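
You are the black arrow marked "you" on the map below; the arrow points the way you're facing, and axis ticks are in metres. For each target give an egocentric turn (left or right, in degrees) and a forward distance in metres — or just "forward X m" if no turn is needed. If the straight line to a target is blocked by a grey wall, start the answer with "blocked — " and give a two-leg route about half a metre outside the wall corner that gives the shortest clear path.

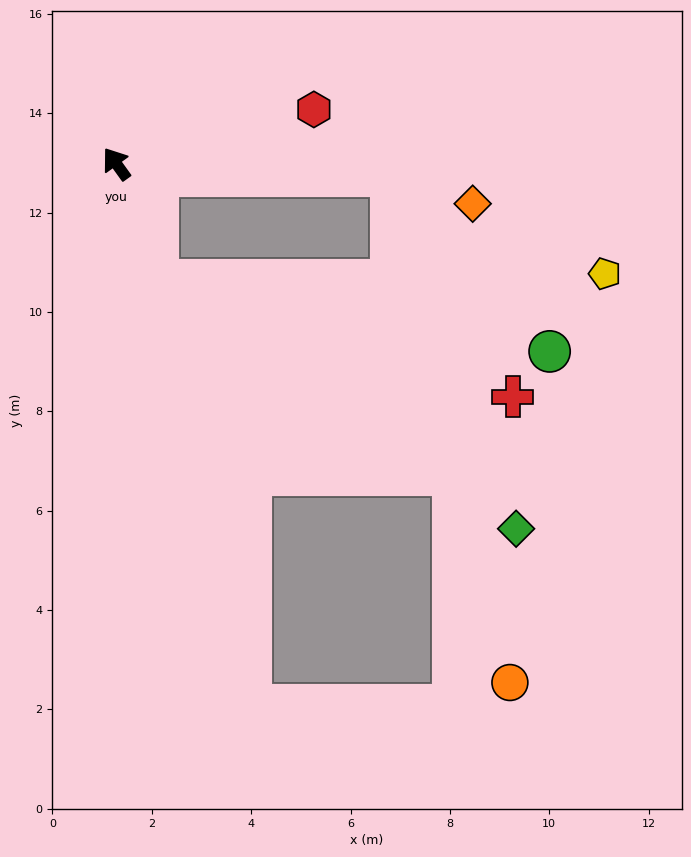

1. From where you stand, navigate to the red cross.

blocked — turn left 164°, forward 2.5 m, then turn left 52°, forward 7.5 m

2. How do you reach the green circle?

blocked — turn right 128°, forward 5.5 m, then turn right 46°, forward 4.8 m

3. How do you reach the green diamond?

blocked — turn right 128°, forward 5.5 m, then turn right 68°, forward 7.5 m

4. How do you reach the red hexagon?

turn right 110°, forward 4.1 m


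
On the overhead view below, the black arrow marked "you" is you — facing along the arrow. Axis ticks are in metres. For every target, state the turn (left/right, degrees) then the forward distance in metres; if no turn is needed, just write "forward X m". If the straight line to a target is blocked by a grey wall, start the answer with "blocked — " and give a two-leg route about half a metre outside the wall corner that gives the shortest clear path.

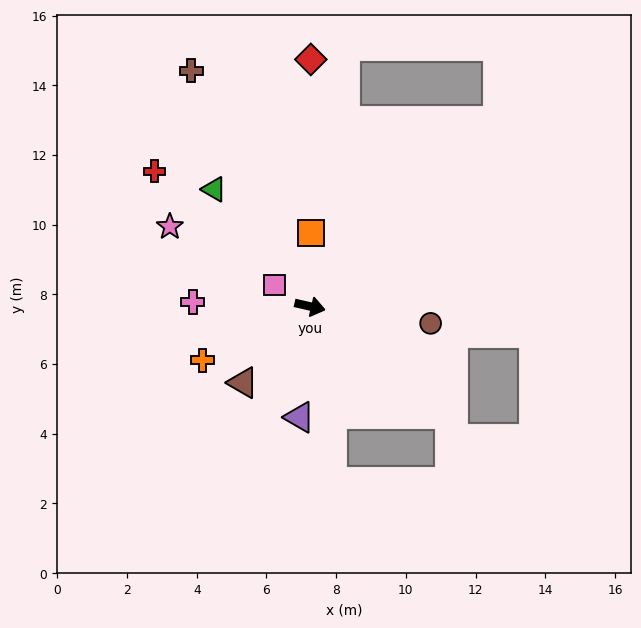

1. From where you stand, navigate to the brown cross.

turn left 130°, forward 7.6 m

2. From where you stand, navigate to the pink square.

turn left 162°, forward 1.2 m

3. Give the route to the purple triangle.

turn right 82°, forward 3.2 m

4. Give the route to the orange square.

turn left 102°, forward 2.1 m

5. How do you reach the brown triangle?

turn right 118°, forward 2.9 m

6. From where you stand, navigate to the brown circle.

turn left 5°, forward 3.5 m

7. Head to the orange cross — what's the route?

turn right 140°, forward 3.5 m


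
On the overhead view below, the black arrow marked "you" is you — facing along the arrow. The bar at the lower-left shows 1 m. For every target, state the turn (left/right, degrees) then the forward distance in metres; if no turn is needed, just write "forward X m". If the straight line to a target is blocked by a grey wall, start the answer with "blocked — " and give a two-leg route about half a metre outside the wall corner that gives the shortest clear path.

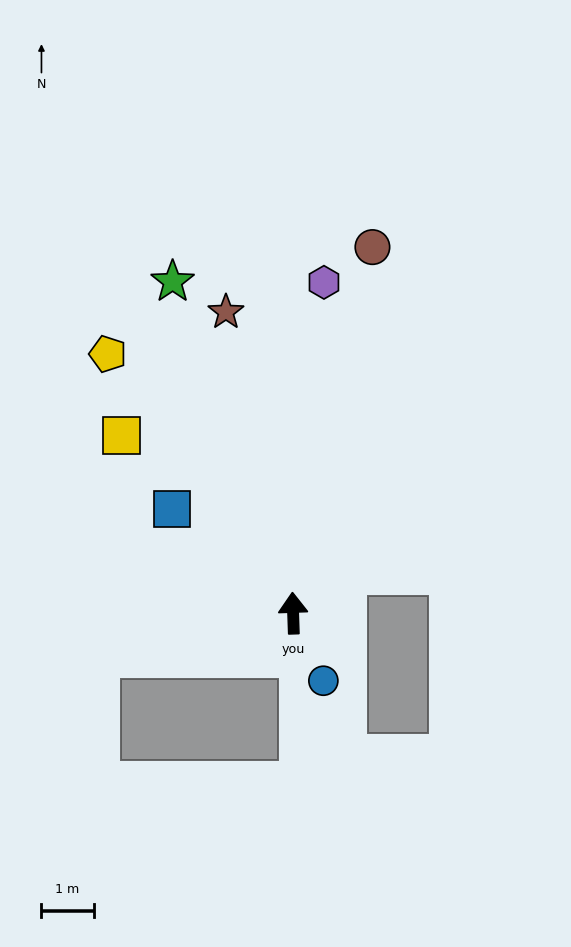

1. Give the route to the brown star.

turn left 11°, forward 5.9 m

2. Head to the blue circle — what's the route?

turn right 158°, forward 1.4 m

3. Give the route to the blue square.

turn left 47°, forward 3.1 m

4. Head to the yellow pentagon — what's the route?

turn left 34°, forward 6.1 m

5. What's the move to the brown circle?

turn right 14°, forward 7.2 m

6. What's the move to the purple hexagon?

turn right 7°, forward 6.4 m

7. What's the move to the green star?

turn left 18°, forward 6.8 m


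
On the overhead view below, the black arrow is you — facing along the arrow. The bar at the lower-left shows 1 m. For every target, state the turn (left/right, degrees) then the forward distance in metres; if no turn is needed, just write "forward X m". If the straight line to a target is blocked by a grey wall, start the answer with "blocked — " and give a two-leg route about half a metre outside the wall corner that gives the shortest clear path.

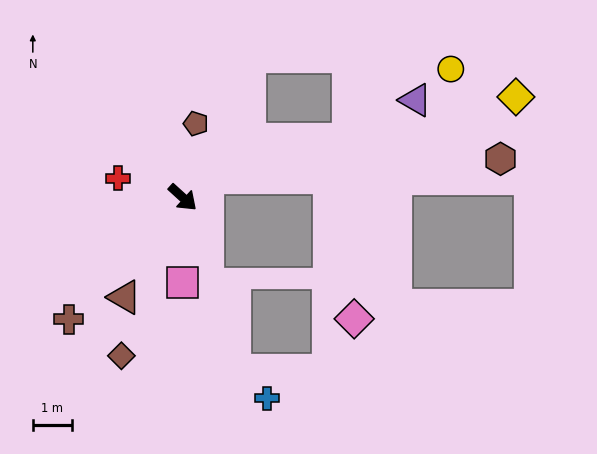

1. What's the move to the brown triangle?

turn right 78°, forward 2.9 m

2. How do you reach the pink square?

turn right 48°, forward 2.2 m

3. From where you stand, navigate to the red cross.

turn right 154°, forward 1.7 m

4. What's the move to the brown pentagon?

turn left 122°, forward 1.9 m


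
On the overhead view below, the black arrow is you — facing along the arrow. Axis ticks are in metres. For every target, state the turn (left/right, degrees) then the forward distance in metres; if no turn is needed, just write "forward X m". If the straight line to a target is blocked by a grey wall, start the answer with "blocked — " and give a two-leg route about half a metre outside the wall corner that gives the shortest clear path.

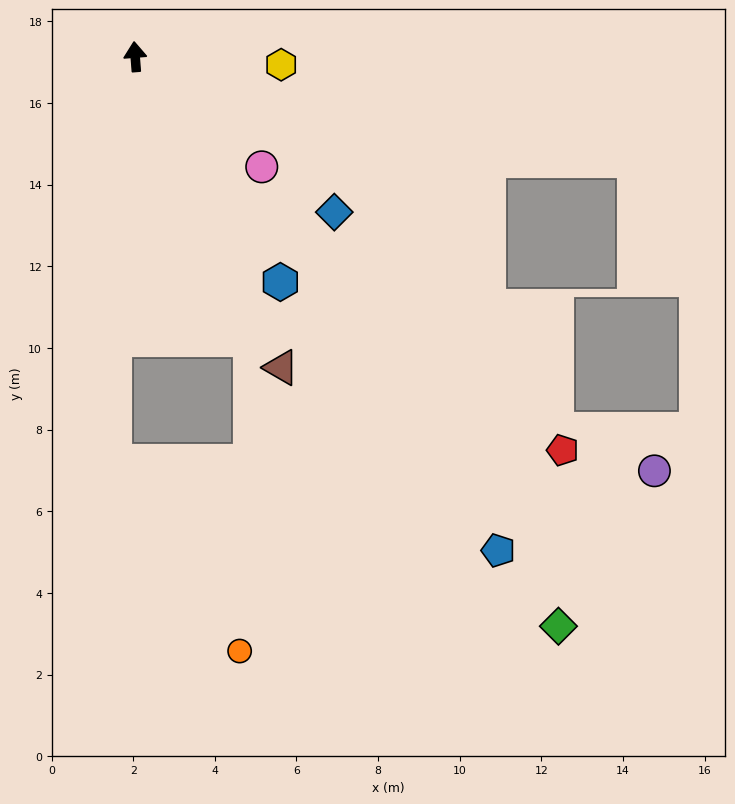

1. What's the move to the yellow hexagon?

turn right 98°, forward 3.6 m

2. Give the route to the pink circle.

turn right 135°, forward 4.1 m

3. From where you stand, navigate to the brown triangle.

turn right 159°, forward 8.4 m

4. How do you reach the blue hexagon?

turn right 152°, forward 6.6 m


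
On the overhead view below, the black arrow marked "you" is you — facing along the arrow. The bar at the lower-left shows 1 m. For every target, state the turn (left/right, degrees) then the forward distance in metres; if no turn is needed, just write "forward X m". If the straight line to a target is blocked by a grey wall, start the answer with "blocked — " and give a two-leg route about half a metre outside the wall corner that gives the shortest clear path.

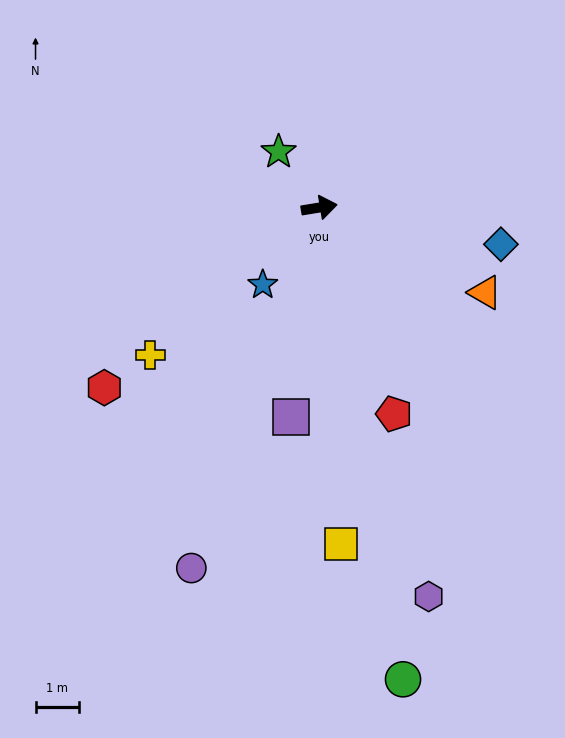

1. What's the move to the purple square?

turn right 107°, forward 4.8 m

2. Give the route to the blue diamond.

turn right 21°, forward 4.2 m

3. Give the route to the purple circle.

turn right 119°, forward 8.7 m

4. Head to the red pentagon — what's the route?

turn right 79°, forward 5.0 m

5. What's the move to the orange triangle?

turn right 36°, forward 4.3 m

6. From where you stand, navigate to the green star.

turn left 117°, forward 1.6 m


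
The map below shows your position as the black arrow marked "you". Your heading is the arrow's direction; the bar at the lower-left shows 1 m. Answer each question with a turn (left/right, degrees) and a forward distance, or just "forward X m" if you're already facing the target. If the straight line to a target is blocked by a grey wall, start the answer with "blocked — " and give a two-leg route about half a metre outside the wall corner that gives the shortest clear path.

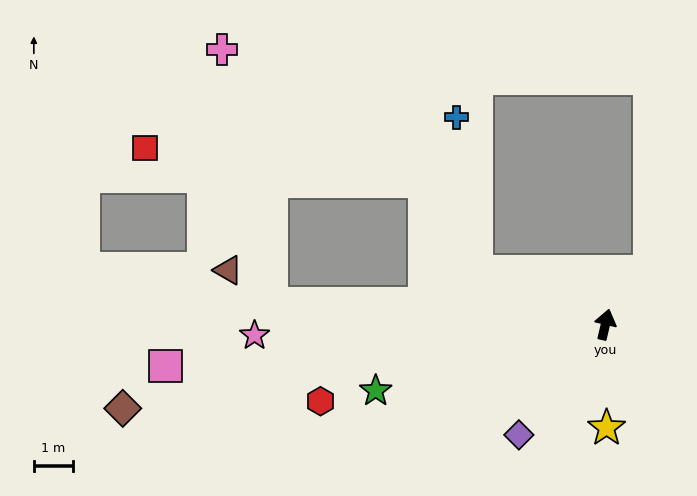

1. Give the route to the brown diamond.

turn left 113°, forward 12.4 m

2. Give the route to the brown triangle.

blocked — turn left 100°, forward 8.5 m, then turn right 35°, forward 1.4 m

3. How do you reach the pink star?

turn left 105°, forward 8.9 m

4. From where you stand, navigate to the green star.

turn left 119°, forward 6.1 m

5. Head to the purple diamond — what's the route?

turn left 155°, forward 3.6 m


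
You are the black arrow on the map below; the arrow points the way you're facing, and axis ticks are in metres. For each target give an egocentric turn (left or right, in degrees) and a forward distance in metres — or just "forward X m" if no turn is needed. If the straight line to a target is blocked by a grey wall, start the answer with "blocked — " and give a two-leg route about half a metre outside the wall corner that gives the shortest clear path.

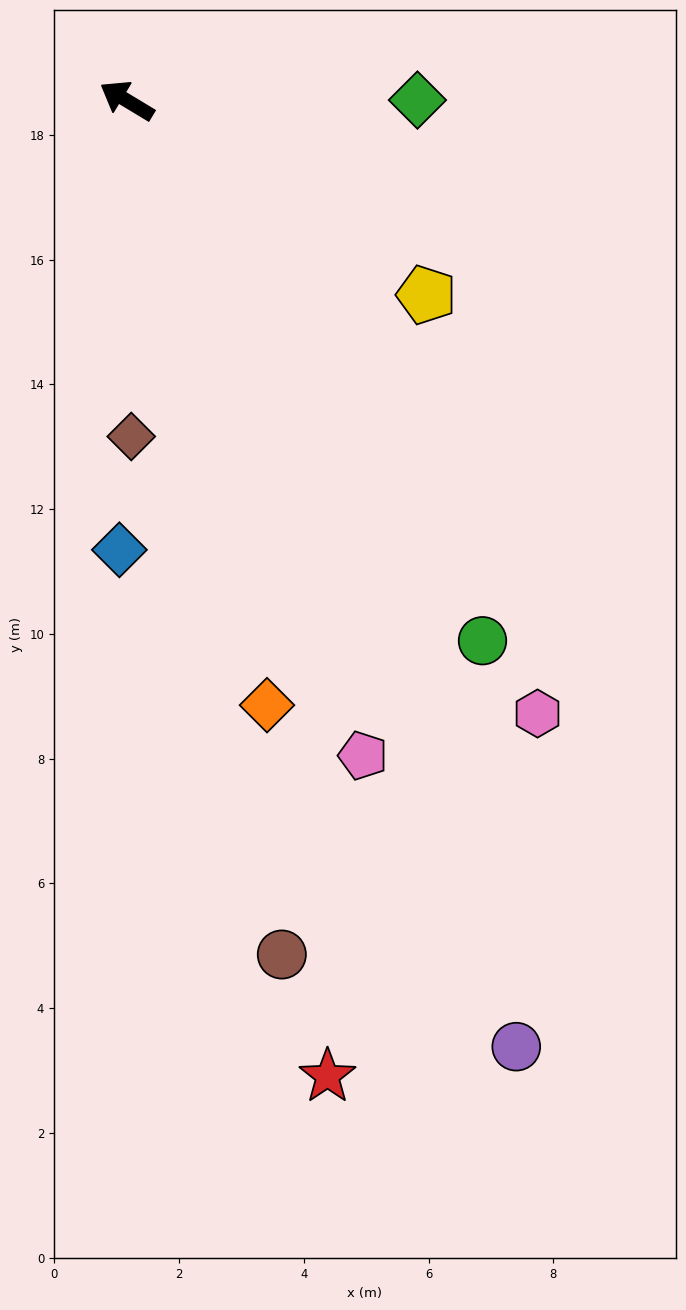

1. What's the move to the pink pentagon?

turn left 141°, forward 11.2 m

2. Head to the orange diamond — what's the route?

turn left 134°, forward 9.9 m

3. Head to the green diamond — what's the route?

turn right 149°, forward 4.7 m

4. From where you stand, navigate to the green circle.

turn left 155°, forward 10.4 m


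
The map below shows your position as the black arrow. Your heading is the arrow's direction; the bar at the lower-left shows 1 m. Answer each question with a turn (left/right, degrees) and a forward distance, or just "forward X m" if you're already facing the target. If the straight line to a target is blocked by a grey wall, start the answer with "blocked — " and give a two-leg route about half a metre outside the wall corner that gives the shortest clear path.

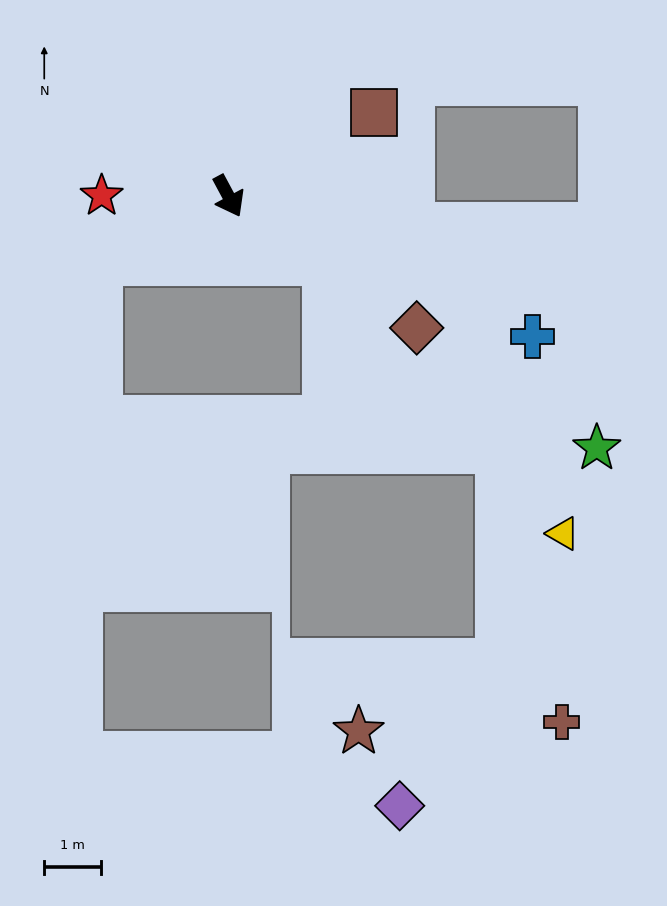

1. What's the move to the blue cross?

turn left 37°, forward 5.9 m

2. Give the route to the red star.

turn right 118°, forward 2.2 m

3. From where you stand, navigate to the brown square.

turn left 92°, forward 3.0 m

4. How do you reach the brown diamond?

turn left 27°, forward 4.1 m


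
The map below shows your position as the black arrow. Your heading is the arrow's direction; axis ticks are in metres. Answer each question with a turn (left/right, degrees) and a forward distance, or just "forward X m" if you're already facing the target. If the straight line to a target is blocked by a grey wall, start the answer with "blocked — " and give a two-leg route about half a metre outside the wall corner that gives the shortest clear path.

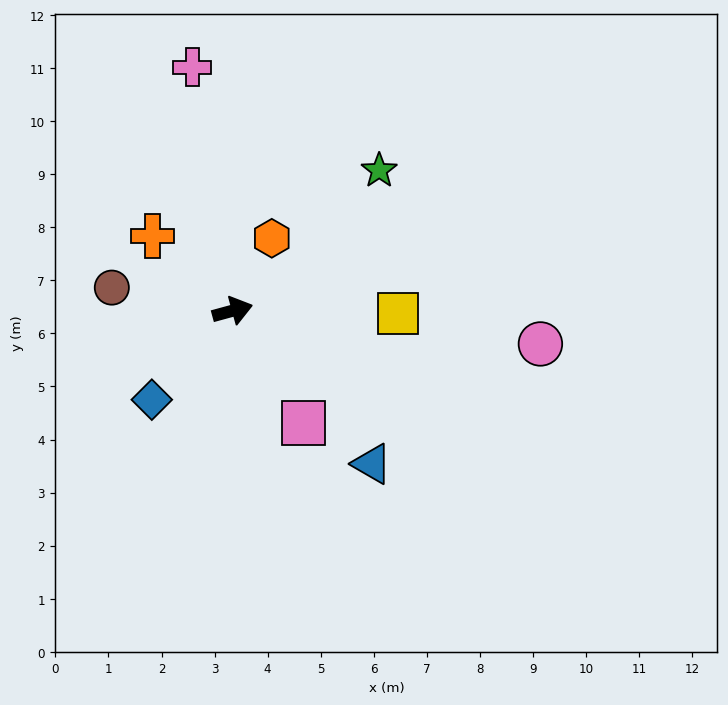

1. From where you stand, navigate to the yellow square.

turn right 16°, forward 3.1 m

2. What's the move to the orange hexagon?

turn left 46°, forward 1.6 m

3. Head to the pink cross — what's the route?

turn left 84°, forward 4.7 m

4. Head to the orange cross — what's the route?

turn left 122°, forward 2.1 m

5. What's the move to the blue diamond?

turn right 147°, forward 2.3 m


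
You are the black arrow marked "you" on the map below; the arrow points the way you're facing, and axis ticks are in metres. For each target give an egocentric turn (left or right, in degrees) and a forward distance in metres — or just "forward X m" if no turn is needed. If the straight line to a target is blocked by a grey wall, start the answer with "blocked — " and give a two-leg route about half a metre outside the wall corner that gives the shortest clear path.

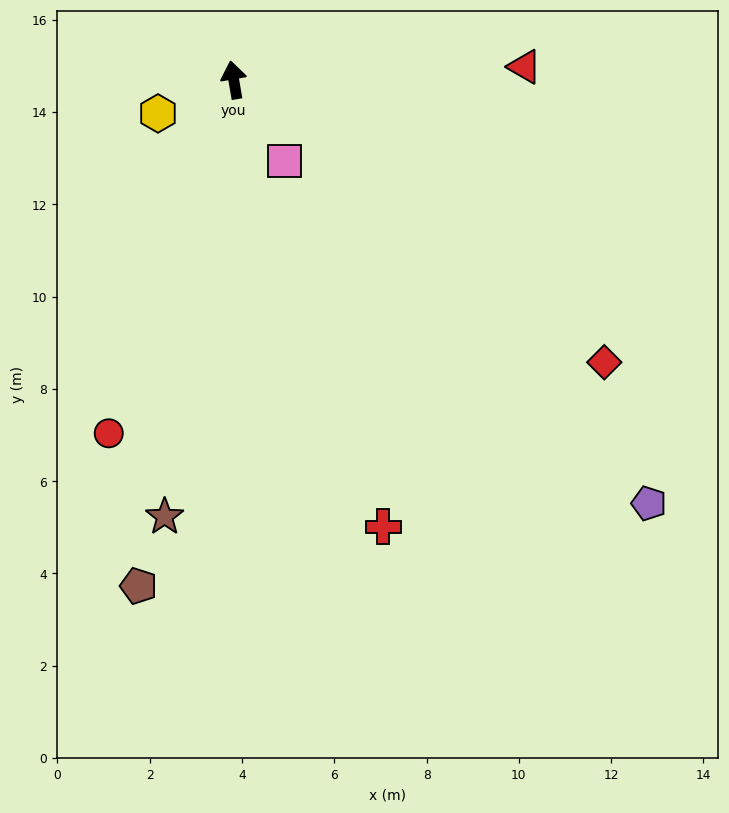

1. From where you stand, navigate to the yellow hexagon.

turn left 104°, forward 1.8 m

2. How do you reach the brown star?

turn left 161°, forward 9.6 m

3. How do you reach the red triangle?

turn right 97°, forward 6.3 m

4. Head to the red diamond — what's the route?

turn right 137°, forward 10.1 m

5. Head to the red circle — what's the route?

turn left 151°, forward 8.1 m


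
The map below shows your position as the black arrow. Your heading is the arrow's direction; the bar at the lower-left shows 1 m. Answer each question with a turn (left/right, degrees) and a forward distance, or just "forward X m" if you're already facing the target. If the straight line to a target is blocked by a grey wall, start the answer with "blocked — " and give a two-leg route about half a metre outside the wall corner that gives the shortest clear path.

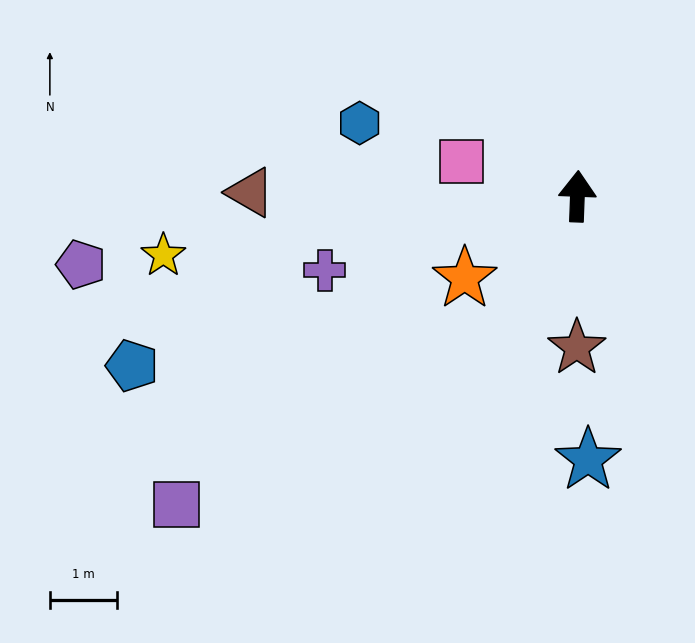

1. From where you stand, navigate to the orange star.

turn left 128°, forward 2.1 m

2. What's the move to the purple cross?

turn left 108°, forward 3.9 m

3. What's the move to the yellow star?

turn left 100°, forward 6.2 m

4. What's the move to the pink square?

turn left 76°, forward 1.8 m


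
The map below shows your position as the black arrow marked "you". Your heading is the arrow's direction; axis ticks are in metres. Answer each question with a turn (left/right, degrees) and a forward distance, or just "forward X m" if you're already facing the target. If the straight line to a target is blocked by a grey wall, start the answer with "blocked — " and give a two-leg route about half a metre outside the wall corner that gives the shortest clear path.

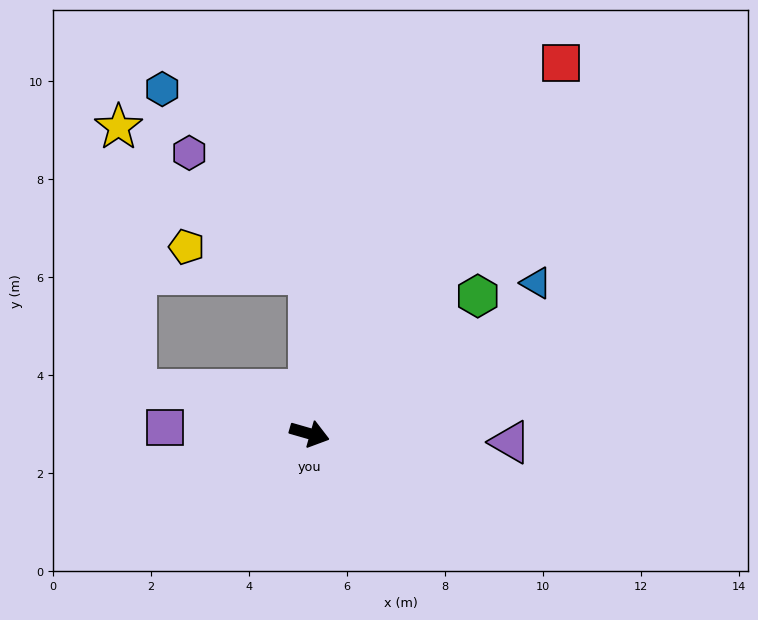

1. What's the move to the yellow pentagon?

blocked — turn left 106°, forward 3.3 m, then turn left 78°, forward 2.6 m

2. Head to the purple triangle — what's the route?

turn left 14°, forward 4.1 m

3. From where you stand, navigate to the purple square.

turn right 166°, forward 3.0 m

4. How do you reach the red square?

turn left 72°, forward 9.1 m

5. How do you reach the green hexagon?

turn left 55°, forward 4.4 m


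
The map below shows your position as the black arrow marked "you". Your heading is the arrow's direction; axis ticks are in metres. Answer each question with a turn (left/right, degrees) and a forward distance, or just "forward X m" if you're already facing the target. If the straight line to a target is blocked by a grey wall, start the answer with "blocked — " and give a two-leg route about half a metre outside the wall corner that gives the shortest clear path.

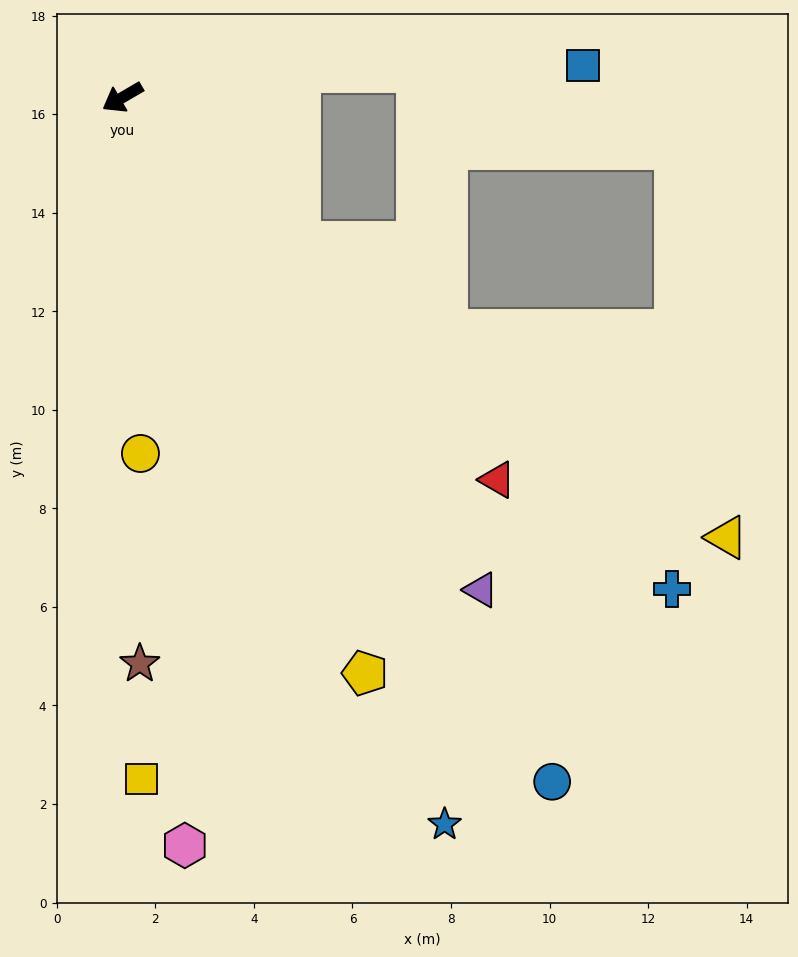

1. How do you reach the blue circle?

turn left 92°, forward 16.4 m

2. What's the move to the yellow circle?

turn left 63°, forward 7.2 m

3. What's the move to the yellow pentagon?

turn left 83°, forward 12.7 m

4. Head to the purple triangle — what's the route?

turn left 96°, forward 12.4 m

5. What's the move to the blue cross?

turn left 108°, forward 15.0 m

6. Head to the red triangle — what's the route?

turn left 104°, forward 10.9 m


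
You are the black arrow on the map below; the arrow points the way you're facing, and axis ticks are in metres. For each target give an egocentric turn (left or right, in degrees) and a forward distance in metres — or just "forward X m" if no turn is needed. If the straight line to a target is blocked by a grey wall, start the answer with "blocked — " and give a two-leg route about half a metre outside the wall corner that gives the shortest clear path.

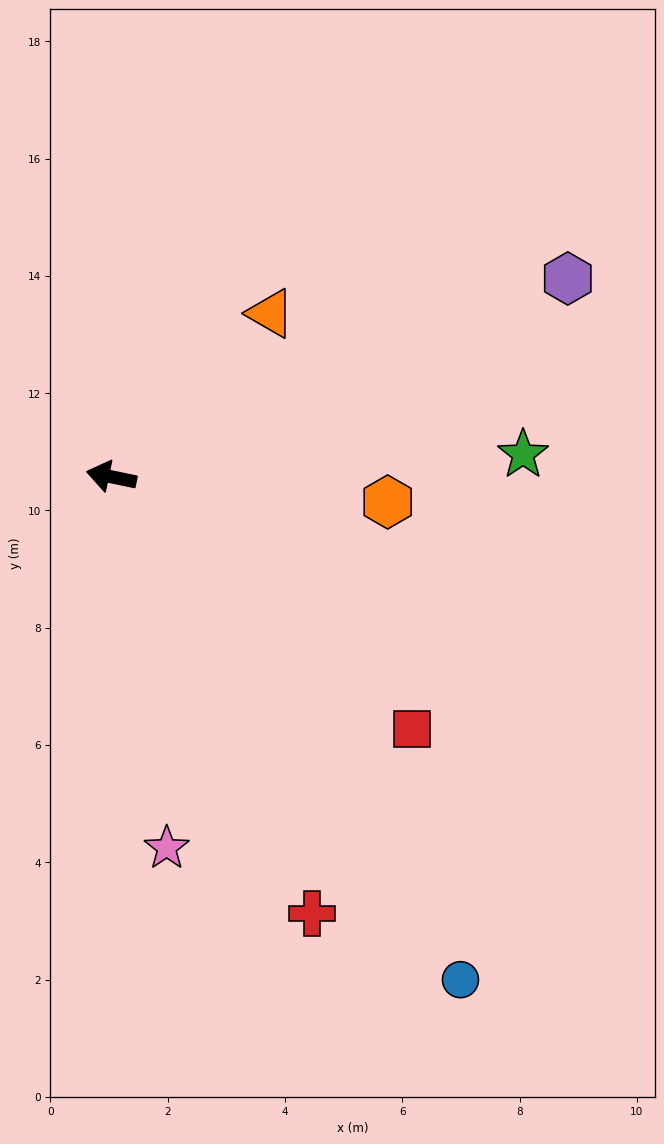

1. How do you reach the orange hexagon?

turn right 173°, forward 4.7 m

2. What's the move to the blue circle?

turn left 137°, forward 10.4 m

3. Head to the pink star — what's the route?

turn left 110°, forward 6.4 m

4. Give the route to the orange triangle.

turn right 122°, forward 3.9 m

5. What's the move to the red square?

turn left 152°, forward 6.7 m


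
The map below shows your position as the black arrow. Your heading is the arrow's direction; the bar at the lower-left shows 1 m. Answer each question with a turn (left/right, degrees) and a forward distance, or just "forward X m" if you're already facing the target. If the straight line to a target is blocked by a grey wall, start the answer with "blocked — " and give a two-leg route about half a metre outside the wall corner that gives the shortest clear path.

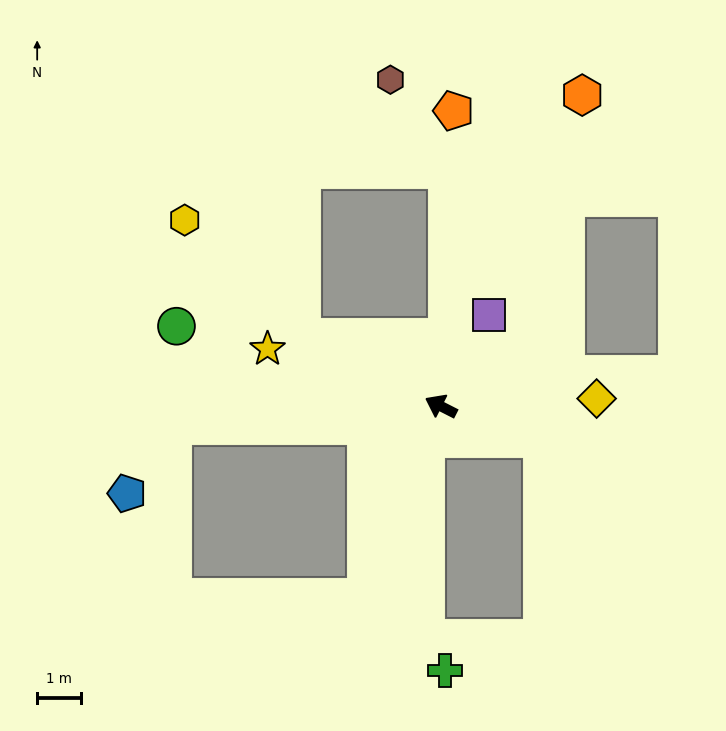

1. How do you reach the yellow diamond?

turn right 150°, forward 3.5 m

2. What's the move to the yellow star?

turn left 9°, forward 4.2 m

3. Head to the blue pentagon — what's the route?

blocked — turn left 31°, forward 6.1 m, then turn left 51°, forward 1.9 m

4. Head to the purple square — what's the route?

turn right 91°, forward 2.3 m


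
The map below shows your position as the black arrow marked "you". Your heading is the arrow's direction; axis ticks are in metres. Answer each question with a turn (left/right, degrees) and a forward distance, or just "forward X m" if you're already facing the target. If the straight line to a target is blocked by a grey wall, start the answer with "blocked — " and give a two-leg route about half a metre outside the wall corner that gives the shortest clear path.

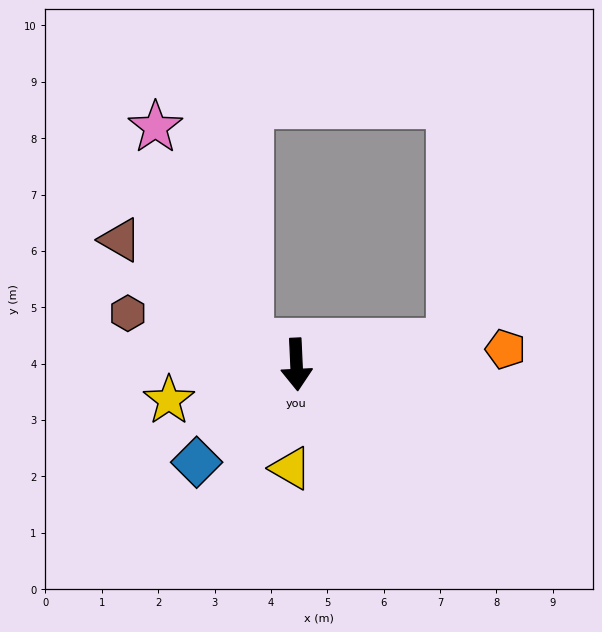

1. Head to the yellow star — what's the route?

turn right 77°, forward 2.3 m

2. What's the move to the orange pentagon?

turn left 92°, forward 3.7 m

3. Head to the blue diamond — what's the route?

turn right 48°, forward 2.5 m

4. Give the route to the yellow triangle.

turn right 6°, forward 1.8 m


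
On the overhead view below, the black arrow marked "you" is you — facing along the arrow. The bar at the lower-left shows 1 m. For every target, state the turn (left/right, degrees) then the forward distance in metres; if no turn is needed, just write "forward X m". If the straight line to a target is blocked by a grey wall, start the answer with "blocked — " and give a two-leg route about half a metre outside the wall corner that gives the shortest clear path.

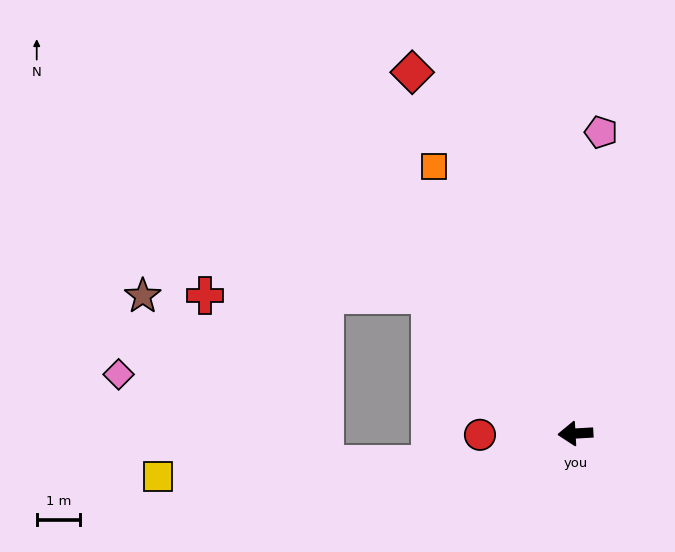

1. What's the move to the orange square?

turn right 65°, forward 6.9 m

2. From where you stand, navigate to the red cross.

blocked — turn right 47°, forward 4.6 m, then turn left 44°, forward 5.1 m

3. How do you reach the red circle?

turn right 2°, forward 2.2 m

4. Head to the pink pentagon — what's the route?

turn right 98°, forward 6.9 m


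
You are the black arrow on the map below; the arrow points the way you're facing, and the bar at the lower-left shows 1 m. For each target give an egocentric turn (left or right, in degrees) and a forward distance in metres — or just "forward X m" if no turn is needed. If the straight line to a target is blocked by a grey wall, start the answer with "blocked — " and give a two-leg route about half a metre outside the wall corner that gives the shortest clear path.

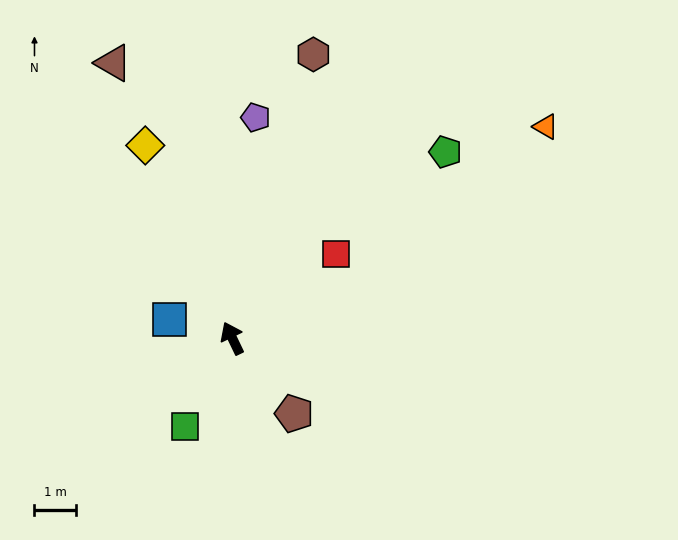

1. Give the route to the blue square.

turn left 48°, forward 1.6 m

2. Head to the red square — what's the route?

turn right 77°, forward 3.2 m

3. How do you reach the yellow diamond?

forward 5.1 m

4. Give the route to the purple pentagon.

turn right 32°, forward 5.3 m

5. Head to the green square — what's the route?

turn left 126°, forward 2.4 m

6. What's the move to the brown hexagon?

turn right 42°, forward 7.1 m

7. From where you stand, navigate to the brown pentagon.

turn right 166°, forward 2.3 m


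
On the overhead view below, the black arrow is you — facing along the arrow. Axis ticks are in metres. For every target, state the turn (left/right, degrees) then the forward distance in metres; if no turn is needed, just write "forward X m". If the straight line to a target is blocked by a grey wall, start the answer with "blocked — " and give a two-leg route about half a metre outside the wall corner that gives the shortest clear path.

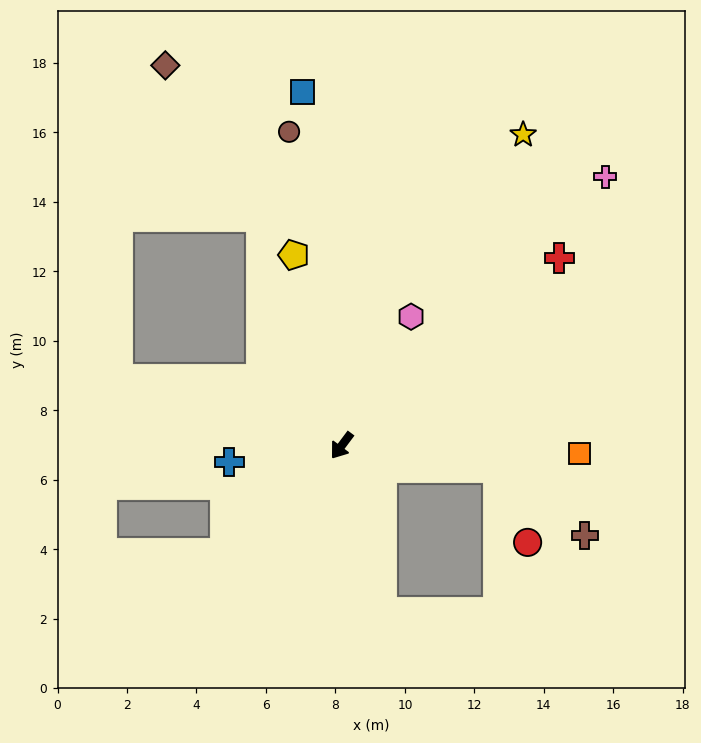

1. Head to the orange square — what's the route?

turn left 125°, forward 6.8 m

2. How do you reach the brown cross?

blocked — turn left 119°, forward 4.5 m, then turn right 30°, forward 3.2 m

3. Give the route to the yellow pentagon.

turn right 129°, forward 5.7 m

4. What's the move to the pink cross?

turn left 172°, forward 10.8 m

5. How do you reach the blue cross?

turn right 45°, forward 3.3 m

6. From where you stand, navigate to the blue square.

turn right 137°, forward 10.2 m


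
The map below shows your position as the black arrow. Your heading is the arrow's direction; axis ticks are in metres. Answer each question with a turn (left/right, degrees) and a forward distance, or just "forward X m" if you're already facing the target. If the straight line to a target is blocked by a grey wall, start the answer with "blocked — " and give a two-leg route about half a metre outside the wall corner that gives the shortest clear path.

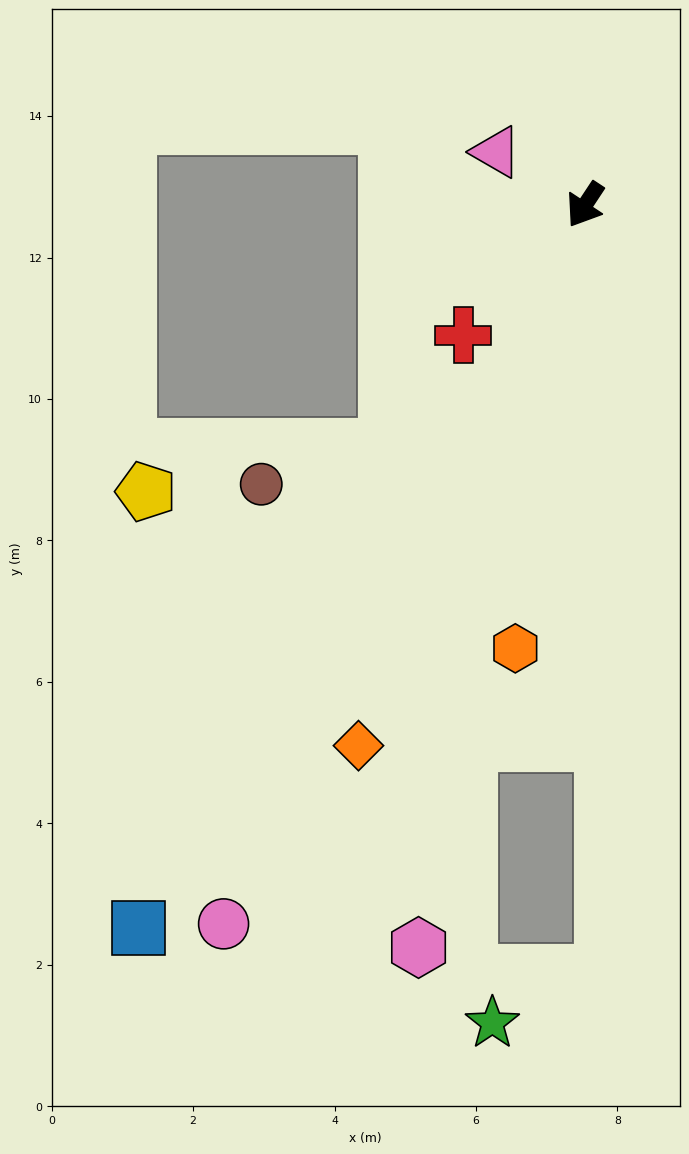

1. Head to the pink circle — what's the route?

turn left 7°, forward 11.4 m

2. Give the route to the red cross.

turn right 10°, forward 2.5 m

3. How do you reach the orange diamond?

turn left 11°, forward 8.3 m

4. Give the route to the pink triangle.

turn right 87°, forward 1.5 m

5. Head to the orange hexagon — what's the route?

turn left 25°, forward 6.3 m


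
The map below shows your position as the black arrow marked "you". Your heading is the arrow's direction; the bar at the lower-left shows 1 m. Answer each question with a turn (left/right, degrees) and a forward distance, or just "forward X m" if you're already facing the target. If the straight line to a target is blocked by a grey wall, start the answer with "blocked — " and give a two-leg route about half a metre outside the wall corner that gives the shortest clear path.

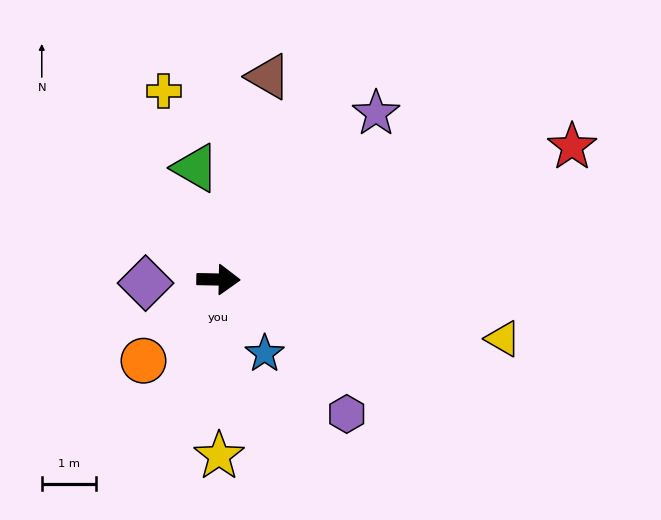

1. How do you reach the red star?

turn left 22°, forward 6.9 m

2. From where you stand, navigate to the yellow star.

turn right 89°, forward 3.2 m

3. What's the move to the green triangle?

turn left 103°, forward 2.1 m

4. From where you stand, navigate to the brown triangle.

turn left 77°, forward 3.8 m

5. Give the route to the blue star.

turn right 57°, forward 1.6 m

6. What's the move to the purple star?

turn left 48°, forward 4.2 m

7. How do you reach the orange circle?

turn right 132°, forward 2.0 m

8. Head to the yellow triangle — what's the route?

turn right 11°, forward 5.3 m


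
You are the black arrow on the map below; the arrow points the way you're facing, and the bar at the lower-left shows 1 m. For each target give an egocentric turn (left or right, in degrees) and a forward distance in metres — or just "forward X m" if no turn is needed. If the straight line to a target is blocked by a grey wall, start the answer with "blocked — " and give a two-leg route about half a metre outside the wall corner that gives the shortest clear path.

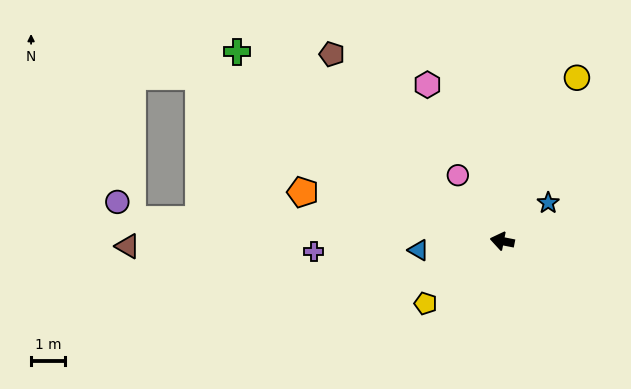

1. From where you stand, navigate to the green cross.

turn right 24°, forward 9.7 m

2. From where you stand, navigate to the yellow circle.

turn right 103°, forward 5.4 m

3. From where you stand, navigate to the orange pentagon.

turn right 3°, forward 6.1 m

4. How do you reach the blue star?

turn right 129°, forward 1.8 m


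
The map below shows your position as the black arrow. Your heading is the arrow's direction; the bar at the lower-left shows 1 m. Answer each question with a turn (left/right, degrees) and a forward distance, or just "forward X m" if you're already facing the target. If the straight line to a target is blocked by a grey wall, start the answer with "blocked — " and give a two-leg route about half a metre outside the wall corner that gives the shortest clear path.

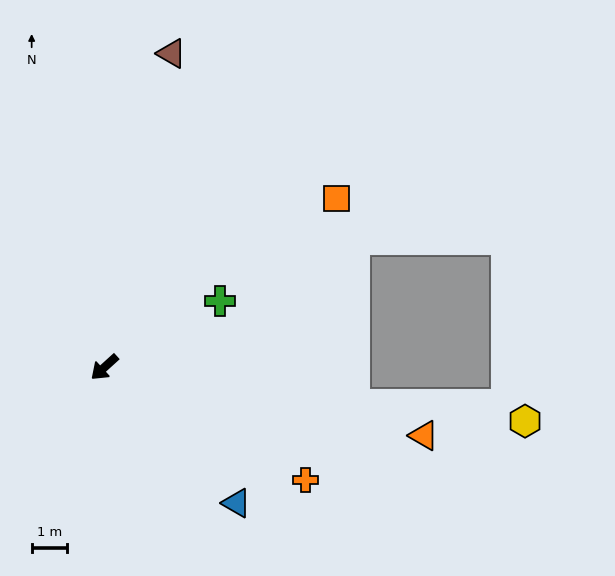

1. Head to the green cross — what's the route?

turn left 168°, forward 3.7 m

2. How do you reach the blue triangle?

turn left 92°, forward 5.3 m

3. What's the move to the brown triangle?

turn right 144°, forward 9.0 m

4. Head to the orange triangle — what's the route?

turn left 126°, forward 9.2 m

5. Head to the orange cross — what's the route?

turn left 109°, forward 6.5 m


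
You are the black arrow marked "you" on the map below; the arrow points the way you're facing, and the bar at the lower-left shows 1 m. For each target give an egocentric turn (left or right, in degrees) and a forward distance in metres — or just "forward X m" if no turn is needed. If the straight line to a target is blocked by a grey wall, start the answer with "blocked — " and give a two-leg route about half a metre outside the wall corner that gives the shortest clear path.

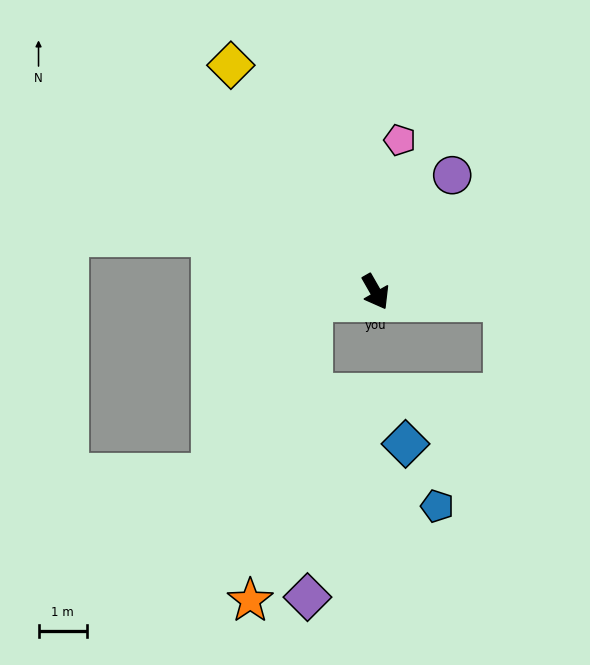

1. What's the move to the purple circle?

turn left 117°, forward 2.9 m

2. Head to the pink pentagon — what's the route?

turn left 141°, forward 3.2 m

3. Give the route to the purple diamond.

blocked — turn right 111°, forward 1.3 m, then turn left 80°, forward 6.1 m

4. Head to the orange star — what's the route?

blocked — turn right 111°, forward 1.3 m, then turn left 70°, forward 6.3 m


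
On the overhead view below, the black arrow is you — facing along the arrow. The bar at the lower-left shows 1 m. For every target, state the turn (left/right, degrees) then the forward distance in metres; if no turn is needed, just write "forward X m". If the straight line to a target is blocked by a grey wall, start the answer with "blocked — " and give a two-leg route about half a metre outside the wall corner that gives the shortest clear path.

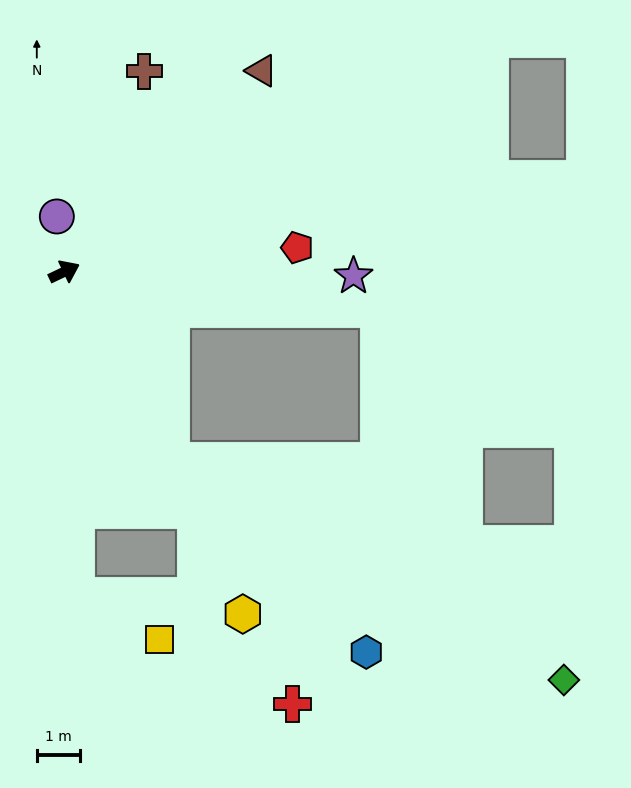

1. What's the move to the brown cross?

turn left 43°, forward 5.0 m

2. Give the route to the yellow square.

blocked — turn right 113°, forward 7.5 m, then turn left 59°, forward 2.2 m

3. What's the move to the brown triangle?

turn left 20°, forward 6.6 m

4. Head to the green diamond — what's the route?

blocked — turn right 86°, forward 5.1 m, then turn left 31°, forward 10.5 m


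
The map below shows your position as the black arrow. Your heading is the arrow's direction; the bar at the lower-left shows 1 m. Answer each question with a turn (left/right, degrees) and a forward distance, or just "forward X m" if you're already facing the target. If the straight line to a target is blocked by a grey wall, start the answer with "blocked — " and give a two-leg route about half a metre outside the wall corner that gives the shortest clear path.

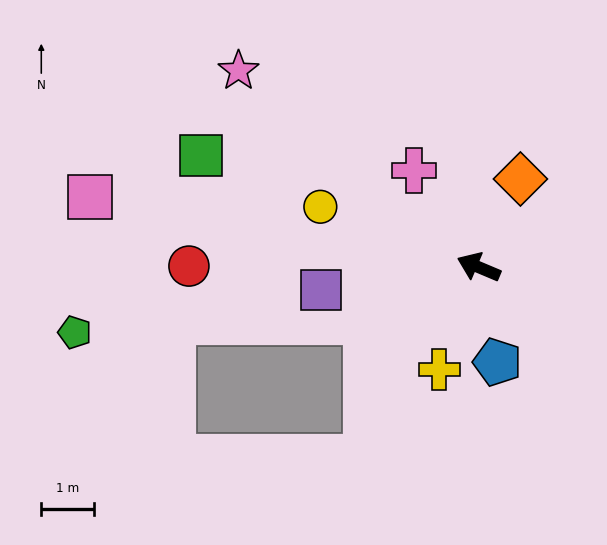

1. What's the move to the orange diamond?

turn right 92°, forward 1.8 m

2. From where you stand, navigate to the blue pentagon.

turn left 124°, forward 1.8 m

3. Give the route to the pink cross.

turn right 33°, forward 2.2 m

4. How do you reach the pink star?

turn right 16°, forward 5.9 m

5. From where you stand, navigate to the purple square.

turn left 31°, forward 3.0 m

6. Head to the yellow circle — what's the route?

forward 3.2 m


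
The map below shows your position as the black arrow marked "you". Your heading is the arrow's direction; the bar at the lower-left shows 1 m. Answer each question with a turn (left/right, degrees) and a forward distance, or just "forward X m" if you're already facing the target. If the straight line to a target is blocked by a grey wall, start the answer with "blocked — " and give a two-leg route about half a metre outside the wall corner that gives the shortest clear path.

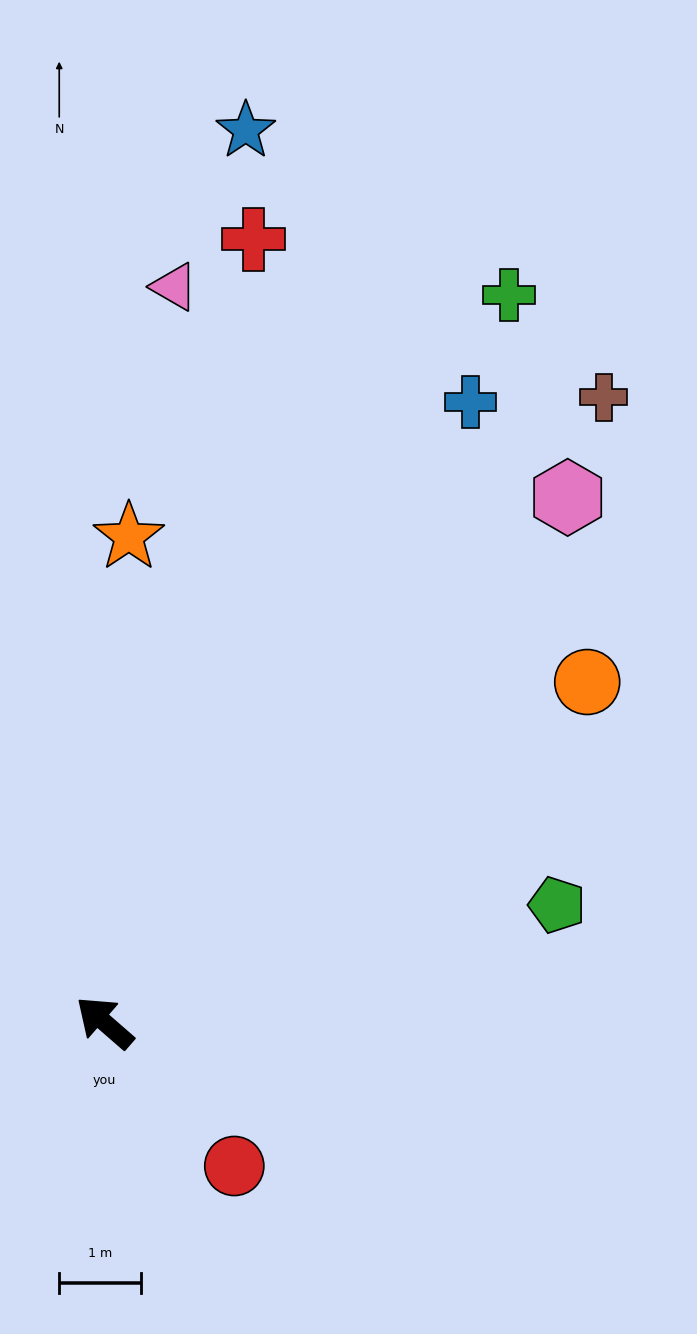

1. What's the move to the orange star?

turn right 52°, forward 5.9 m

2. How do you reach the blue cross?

turn right 80°, forward 8.8 m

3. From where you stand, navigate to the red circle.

turn left 173°, forward 2.4 m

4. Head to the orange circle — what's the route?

turn right 104°, forward 7.2 m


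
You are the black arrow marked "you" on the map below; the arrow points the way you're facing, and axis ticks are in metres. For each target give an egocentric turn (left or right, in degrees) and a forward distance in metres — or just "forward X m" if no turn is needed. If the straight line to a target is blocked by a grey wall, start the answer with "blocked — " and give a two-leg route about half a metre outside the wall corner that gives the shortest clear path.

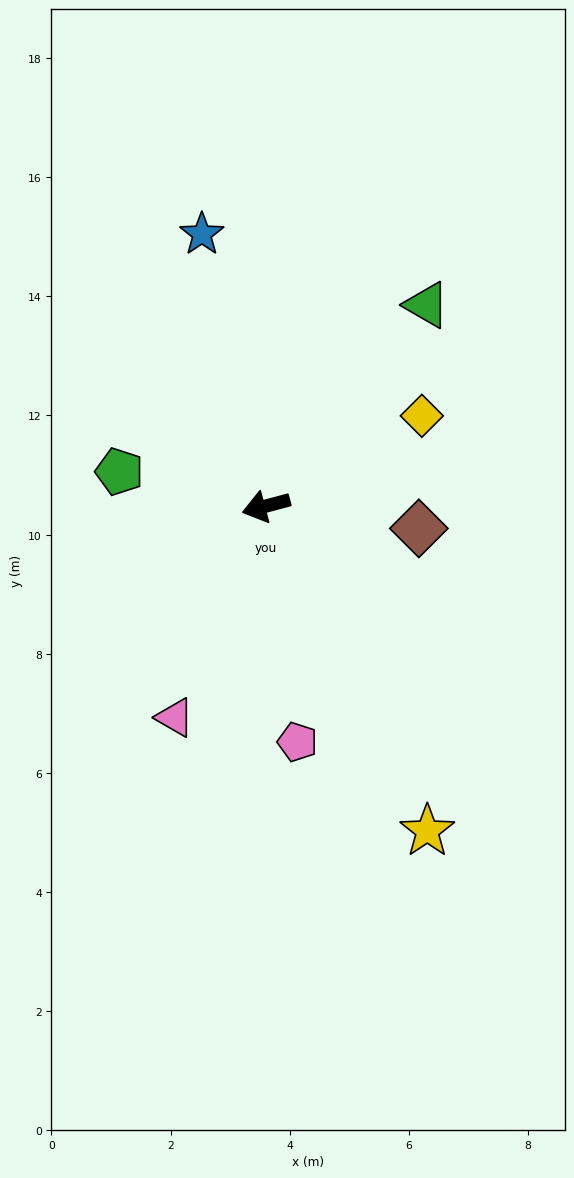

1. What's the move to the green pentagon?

turn right 28°, forward 2.5 m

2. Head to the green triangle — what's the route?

turn right 144°, forward 4.3 m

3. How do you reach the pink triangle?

turn left 52°, forward 3.9 m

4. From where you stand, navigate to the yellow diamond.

turn right 165°, forward 3.0 m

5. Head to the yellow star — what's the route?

turn left 101°, forward 6.1 m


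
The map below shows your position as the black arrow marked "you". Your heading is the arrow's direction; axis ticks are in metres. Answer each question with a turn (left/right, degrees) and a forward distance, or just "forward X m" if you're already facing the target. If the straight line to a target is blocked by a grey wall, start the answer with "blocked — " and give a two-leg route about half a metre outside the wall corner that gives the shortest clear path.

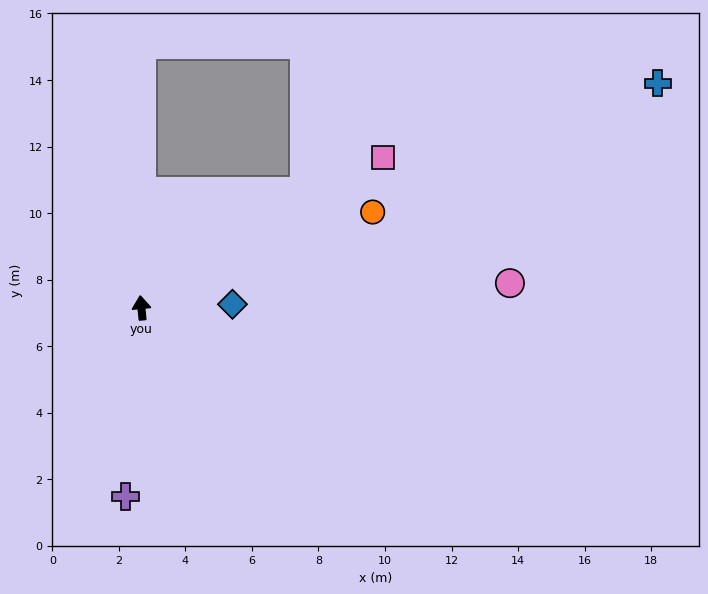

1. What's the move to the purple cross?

turn left 170°, forward 5.7 m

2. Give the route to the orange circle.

turn right 73°, forward 7.5 m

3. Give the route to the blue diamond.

turn right 93°, forward 2.7 m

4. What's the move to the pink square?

turn right 64°, forward 8.5 m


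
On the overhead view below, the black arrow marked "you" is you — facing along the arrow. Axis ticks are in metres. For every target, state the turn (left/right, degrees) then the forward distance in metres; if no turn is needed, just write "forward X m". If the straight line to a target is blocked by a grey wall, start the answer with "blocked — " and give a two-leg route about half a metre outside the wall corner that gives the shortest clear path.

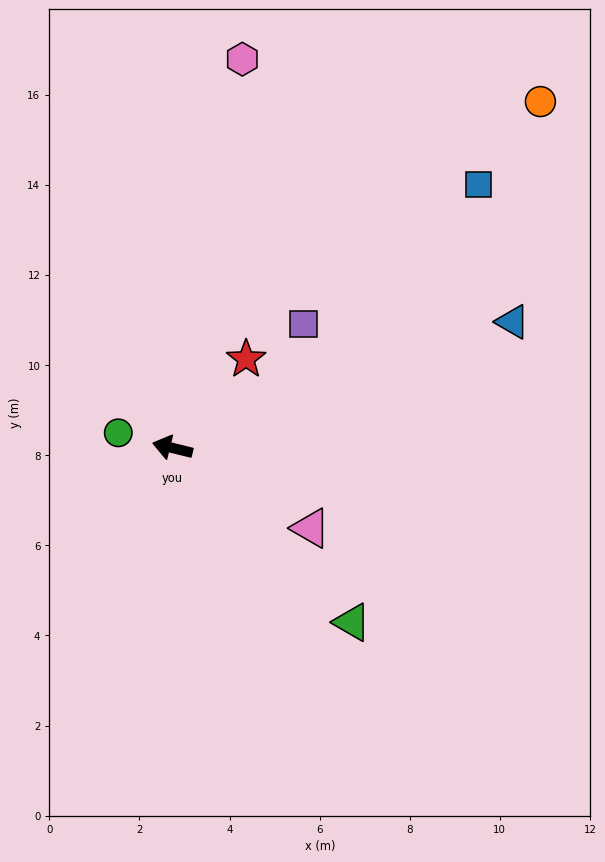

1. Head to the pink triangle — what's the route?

turn left 164°, forward 3.5 m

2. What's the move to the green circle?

forward 1.3 m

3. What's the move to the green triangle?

turn left 150°, forward 5.6 m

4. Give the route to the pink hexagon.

turn right 86°, forward 8.8 m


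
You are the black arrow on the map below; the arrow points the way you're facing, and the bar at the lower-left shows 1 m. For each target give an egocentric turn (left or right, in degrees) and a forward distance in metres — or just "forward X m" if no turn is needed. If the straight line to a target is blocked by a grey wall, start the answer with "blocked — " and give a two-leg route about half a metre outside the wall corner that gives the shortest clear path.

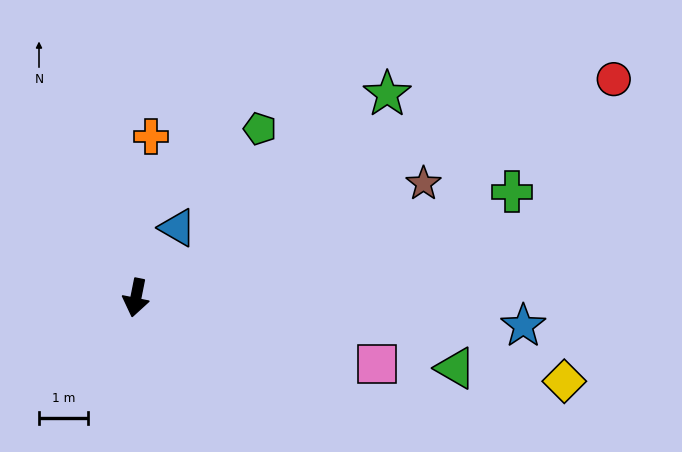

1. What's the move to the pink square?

turn left 86°, forward 5.1 m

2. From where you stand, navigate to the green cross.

turn left 117°, forward 8.0 m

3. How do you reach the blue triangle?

turn left 161°, forward 1.7 m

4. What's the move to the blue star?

turn left 97°, forward 7.9 m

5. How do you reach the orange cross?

turn right 174°, forward 3.3 m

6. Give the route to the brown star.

turn left 123°, forward 6.3 m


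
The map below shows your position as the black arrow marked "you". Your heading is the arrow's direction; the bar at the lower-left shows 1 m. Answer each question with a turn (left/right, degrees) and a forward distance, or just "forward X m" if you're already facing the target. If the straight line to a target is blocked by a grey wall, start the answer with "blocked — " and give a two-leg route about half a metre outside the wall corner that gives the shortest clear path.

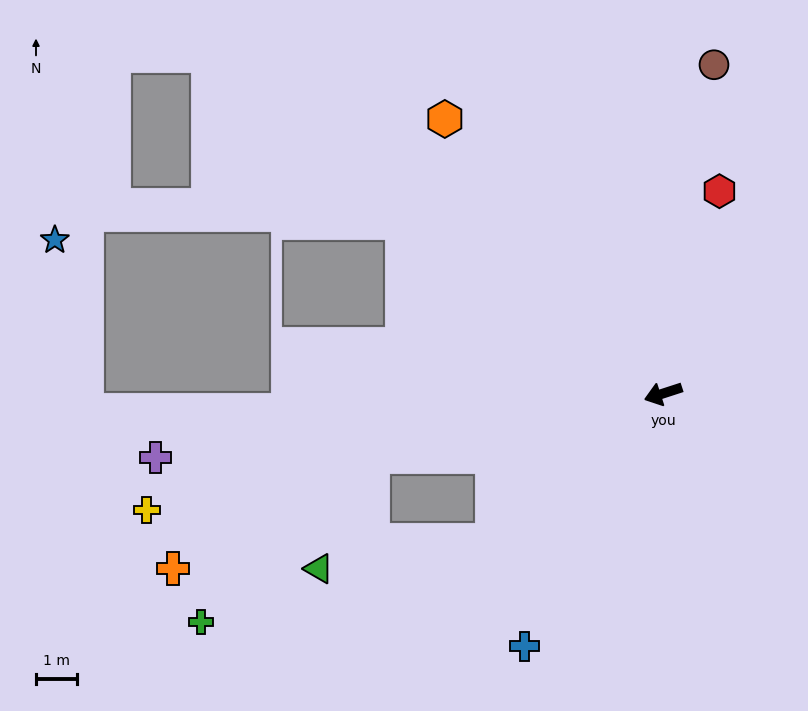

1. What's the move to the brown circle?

turn right 117°, forward 8.0 m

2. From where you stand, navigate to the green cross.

blocked — turn right 6°, forward 7.2 m, then turn left 32°, forward 5.8 m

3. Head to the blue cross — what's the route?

turn left 43°, forward 7.0 m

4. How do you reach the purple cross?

turn right 11°, forward 12.4 m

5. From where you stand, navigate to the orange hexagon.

turn right 69°, forward 8.5 m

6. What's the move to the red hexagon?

turn right 124°, forward 5.1 m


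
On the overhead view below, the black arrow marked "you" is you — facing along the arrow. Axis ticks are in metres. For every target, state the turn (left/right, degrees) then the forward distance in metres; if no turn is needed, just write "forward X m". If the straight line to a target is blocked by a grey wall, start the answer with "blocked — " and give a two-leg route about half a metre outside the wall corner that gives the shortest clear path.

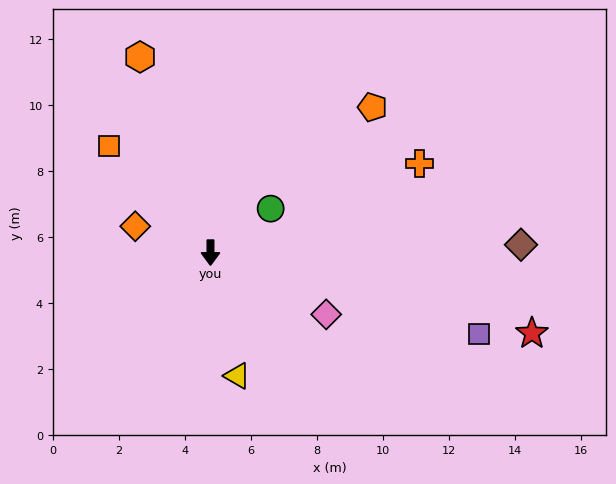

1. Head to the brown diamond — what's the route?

turn left 91°, forward 9.4 m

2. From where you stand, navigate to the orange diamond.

turn right 109°, forward 2.4 m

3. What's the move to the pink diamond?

turn left 62°, forward 4.0 m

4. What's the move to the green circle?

turn left 126°, forward 2.3 m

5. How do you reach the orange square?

turn right 136°, forward 4.5 m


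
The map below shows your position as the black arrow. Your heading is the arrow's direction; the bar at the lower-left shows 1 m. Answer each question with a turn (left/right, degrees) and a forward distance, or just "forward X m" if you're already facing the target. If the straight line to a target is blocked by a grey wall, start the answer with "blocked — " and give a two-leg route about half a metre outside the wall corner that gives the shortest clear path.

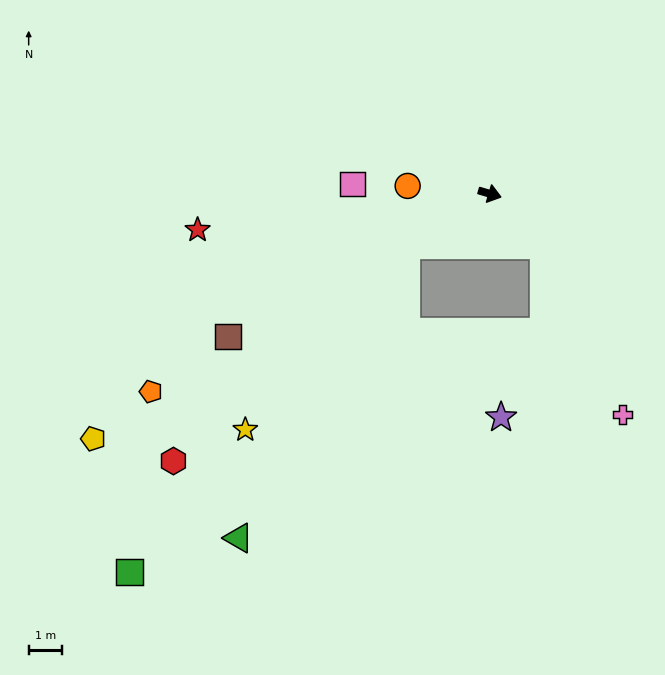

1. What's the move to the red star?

turn right 156°, forward 8.9 m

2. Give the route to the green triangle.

blocked — turn right 132°, forward 3.0 m, then turn left 29°, forward 10.2 m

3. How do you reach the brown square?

turn right 135°, forward 9.0 m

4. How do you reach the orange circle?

turn right 169°, forward 2.5 m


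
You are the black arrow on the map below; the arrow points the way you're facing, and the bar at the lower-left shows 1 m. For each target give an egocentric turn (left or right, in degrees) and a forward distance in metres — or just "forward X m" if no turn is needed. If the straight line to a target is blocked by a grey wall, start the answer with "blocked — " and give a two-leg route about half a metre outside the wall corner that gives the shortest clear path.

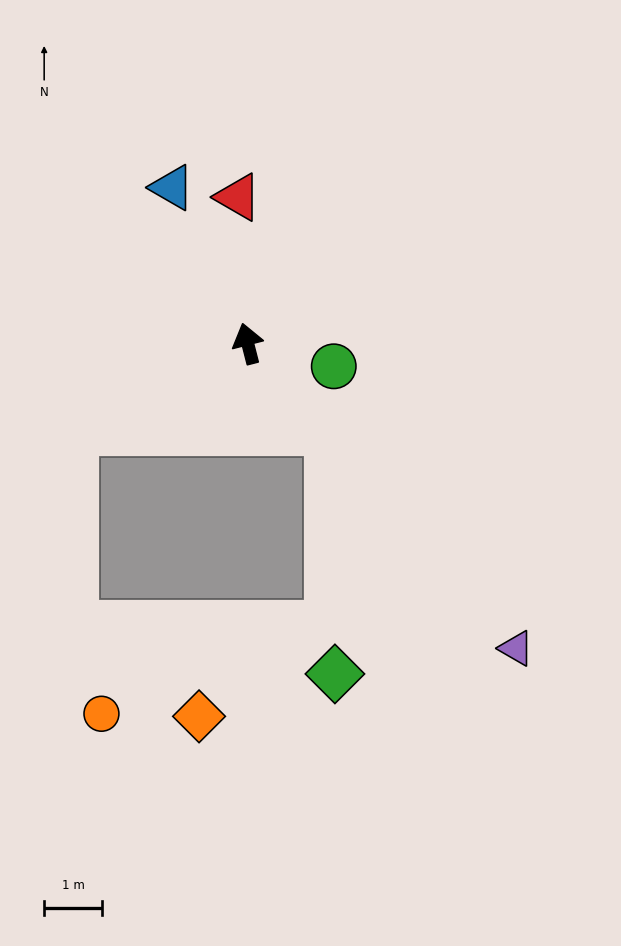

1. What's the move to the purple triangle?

turn right 153°, forward 7.0 m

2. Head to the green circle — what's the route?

turn right 119°, forward 1.5 m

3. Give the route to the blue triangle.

turn left 12°, forward 3.0 m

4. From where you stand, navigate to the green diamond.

blocked — turn right 152°, forward 2.1 m, then turn right 41°, forward 4.2 m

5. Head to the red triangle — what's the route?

turn right 11°, forward 2.5 m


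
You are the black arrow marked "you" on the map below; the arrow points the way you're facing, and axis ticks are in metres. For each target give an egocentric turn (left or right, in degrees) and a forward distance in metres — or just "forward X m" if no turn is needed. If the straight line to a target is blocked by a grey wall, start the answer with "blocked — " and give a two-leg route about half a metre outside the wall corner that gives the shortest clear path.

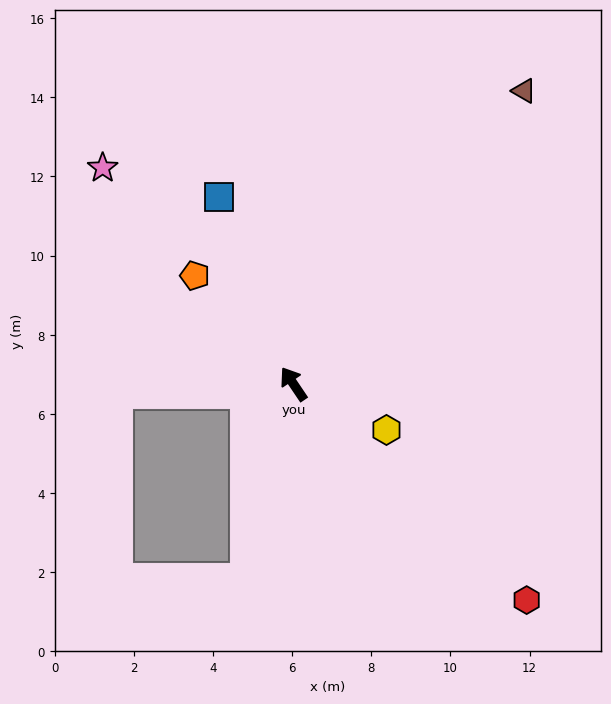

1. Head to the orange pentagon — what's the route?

turn left 8°, forward 3.7 m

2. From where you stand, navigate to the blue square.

turn right 12°, forward 5.1 m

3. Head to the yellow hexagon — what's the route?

turn right 150°, forward 2.6 m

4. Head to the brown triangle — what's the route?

turn right 72°, forward 9.4 m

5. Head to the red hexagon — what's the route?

turn right 167°, forward 8.0 m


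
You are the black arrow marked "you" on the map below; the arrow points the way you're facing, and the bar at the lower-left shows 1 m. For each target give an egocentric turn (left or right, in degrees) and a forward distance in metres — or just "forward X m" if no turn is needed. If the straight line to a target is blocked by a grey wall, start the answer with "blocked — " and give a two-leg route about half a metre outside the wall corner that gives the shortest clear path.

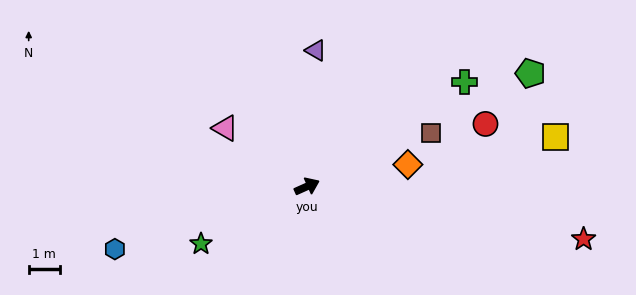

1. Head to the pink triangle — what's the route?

turn left 120°, forward 3.2 m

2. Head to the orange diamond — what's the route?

turn right 12°, forward 3.3 m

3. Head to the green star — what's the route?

turn right 176°, forward 3.9 m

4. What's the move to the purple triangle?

turn left 62°, forward 4.4 m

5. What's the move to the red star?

turn right 35°, forward 9.0 m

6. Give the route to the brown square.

forward 4.3 m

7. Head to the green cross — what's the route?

turn left 9°, forward 6.1 m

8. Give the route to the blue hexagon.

turn left 174°, forward 6.5 m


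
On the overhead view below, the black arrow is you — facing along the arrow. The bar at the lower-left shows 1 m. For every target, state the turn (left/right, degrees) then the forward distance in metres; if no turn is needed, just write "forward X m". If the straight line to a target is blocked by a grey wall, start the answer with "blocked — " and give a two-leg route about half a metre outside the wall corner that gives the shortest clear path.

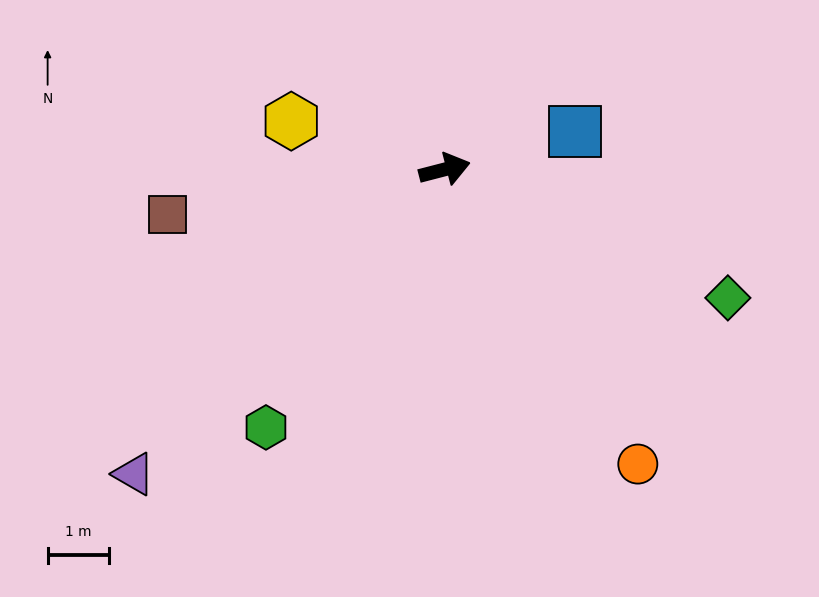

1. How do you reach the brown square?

turn left 175°, forward 4.6 m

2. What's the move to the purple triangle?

turn right 150°, forward 7.1 m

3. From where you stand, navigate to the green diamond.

turn right 39°, forward 5.1 m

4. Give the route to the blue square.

forward 2.2 m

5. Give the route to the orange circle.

turn right 71°, forward 5.8 m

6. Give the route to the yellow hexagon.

turn left 148°, forward 2.6 m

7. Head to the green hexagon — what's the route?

turn right 139°, forward 5.1 m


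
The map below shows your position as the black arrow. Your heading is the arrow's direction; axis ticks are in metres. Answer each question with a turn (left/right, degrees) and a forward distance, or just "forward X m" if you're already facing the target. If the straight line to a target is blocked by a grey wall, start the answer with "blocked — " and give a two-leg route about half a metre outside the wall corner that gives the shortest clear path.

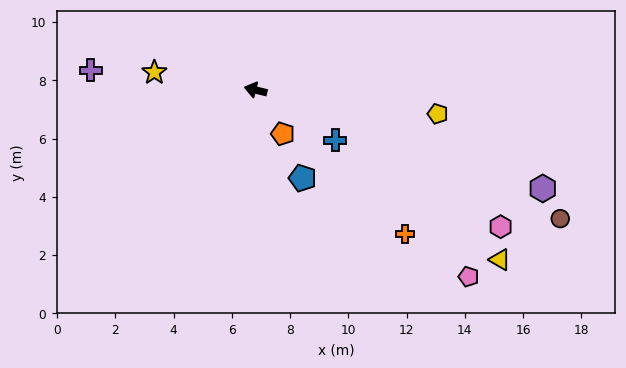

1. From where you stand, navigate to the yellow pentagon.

turn right 174°, forward 6.3 m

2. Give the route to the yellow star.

turn left 4°, forward 3.5 m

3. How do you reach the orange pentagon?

turn left 136°, forward 1.8 m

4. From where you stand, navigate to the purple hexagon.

turn left 175°, forward 10.4 m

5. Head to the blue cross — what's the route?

turn left 162°, forward 3.2 m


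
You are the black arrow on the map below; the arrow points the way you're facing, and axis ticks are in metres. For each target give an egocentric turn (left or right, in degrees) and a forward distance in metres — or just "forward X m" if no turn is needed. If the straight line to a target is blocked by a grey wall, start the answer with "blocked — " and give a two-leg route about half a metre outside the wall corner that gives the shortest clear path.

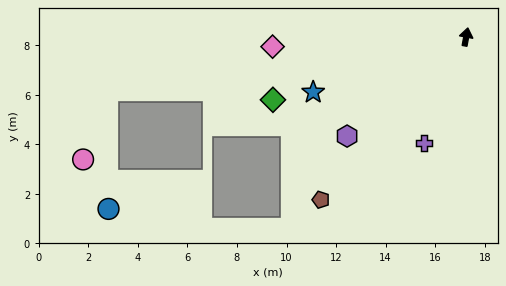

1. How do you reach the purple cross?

turn left 169°, forward 4.6 m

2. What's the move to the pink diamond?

turn left 103°, forward 7.8 m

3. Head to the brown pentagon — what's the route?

turn left 149°, forward 8.8 m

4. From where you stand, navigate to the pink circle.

blocked — turn left 109°, forward 14.6 m, then turn left 62°, forward 2.9 m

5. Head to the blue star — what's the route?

turn left 120°, forward 6.6 m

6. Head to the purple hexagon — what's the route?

turn left 140°, forward 6.3 m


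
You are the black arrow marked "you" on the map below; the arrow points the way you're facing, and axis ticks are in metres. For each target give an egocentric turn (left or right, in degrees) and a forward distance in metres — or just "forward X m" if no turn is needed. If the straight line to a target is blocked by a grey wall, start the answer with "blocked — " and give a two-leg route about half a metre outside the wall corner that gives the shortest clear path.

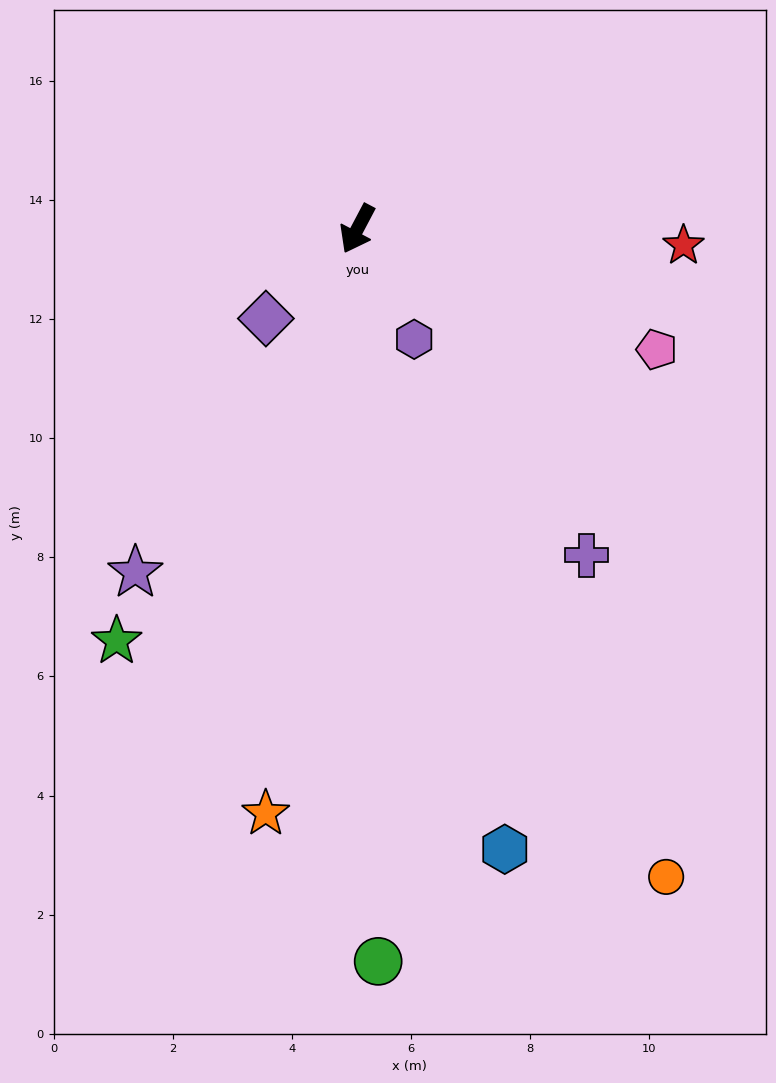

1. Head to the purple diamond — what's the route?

turn right 18°, forward 2.2 m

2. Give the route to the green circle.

turn left 29°, forward 12.3 m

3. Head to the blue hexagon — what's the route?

turn left 41°, forward 10.7 m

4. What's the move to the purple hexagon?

turn left 55°, forward 2.1 m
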